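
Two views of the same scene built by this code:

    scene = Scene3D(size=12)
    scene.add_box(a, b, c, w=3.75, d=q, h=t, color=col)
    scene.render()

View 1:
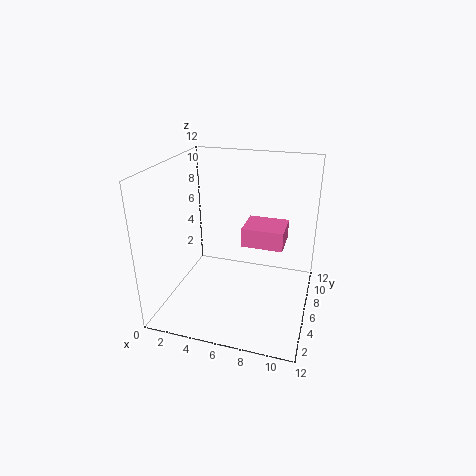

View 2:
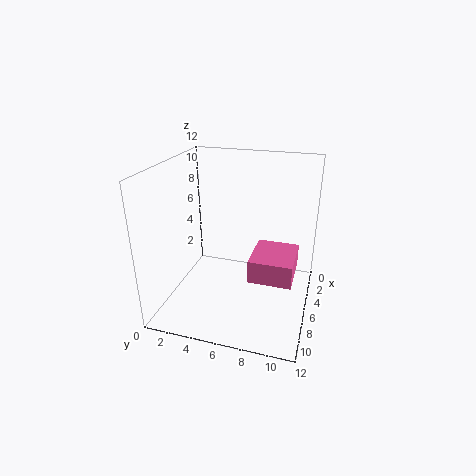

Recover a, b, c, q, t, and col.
a = 5.75; b = 7.75; c = 4.25; q = 3.25; t = 1.75; col = 'hotpink'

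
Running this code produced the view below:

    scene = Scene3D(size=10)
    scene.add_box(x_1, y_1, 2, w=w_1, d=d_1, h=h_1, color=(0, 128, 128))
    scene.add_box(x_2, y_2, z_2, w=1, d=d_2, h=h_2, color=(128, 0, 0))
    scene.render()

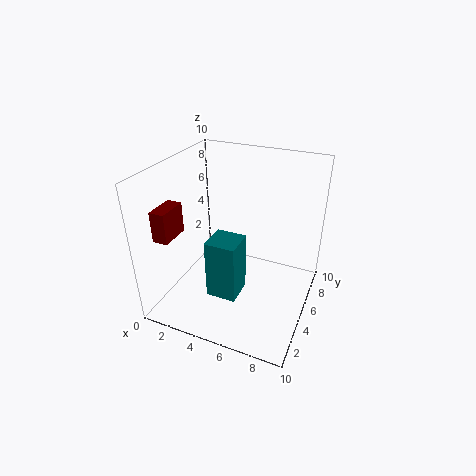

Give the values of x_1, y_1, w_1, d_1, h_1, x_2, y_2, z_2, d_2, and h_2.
x_1 = 4
y_1 = 2
w_1 = 2
d_1 = 2
h_1 = 4
x_2 = 1
y_2 = 1
z_2 = 6
d_2 = 2
h_2 = 2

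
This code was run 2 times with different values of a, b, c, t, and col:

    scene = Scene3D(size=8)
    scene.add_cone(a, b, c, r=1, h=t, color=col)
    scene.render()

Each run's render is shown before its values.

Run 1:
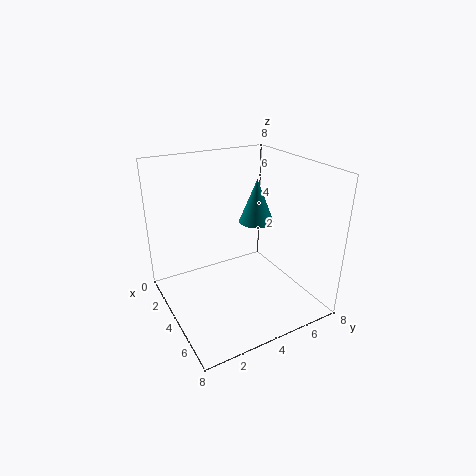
a = 3.5, b = 5.5, c = 4.5, t = 2.5, col = 'teal'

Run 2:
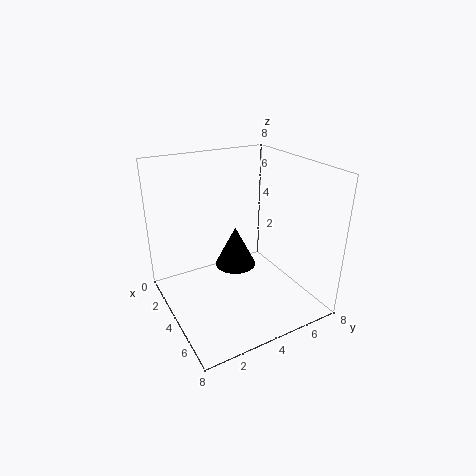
a = 5.5, b = 3, c = 3.5, t = 2, col = 'black'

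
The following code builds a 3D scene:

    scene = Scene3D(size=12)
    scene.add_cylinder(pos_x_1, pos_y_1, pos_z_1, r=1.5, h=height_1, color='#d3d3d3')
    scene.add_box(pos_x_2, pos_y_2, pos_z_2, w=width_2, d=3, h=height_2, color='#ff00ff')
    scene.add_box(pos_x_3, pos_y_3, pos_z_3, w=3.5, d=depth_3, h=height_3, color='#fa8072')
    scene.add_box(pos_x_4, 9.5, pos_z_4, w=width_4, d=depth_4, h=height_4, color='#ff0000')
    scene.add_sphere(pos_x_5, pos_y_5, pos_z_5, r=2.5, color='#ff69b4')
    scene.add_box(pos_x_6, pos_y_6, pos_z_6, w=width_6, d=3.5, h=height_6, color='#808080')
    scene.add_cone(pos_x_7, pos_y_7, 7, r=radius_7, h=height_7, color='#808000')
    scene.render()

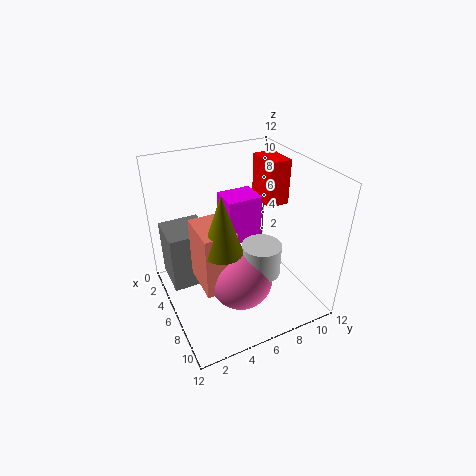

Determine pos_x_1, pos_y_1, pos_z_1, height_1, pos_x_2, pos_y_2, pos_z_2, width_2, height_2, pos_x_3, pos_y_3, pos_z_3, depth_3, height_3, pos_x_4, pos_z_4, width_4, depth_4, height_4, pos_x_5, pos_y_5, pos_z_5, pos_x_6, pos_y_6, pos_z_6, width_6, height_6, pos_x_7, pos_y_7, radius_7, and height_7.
pos_x_1 = 9
pos_y_1 = 6.5
pos_z_1 = 4.5
height_1 = 2.5
pos_x_2 = 3
pos_y_2 = 5.5
pos_z_2 = 5
width_2 = 2.5
height_2 = 4
pos_x_3 = 5.5
pos_y_3 = 2
pos_z_3 = 3.5
depth_3 = 2.5
height_3 = 5
pos_x_4 = 2
pos_z_4 = 7.5
width_4 = 3
depth_4 = 2
height_4 = 4
pos_x_5 = 8.5
pos_y_5 = 5
pos_z_5 = 4
pos_x_6 = 1.5
pos_y_6 = 0.5
pos_z_6 = 1.5
width_6 = 3.5
height_6 = 5
pos_x_7 = 8.5
pos_y_7 = 3.5
radius_7 = 1.5
height_7 = 4.5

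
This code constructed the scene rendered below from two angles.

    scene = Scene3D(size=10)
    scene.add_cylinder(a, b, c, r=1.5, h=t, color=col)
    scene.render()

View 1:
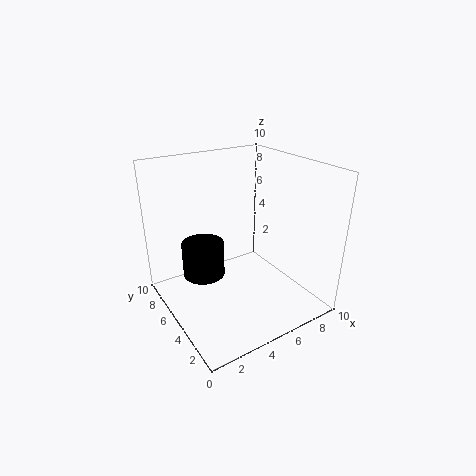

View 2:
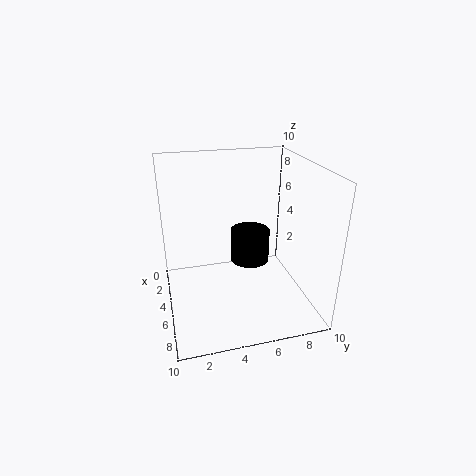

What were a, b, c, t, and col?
a = 3, b = 6.5, c = 2, t = 2.5, col = 'black'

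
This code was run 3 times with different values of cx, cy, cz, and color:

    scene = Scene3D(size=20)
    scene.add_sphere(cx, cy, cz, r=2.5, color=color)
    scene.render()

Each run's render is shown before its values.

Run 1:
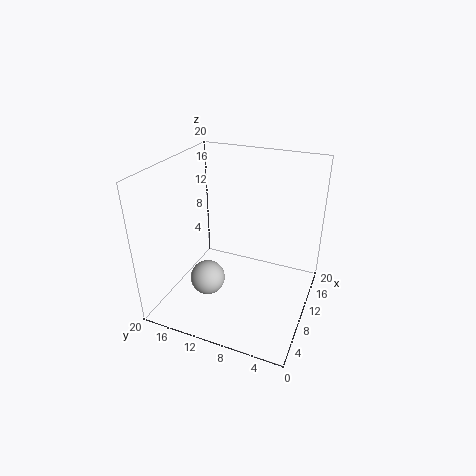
cx = 8, cy = 14, cz = 3.5, color = 'lightgray'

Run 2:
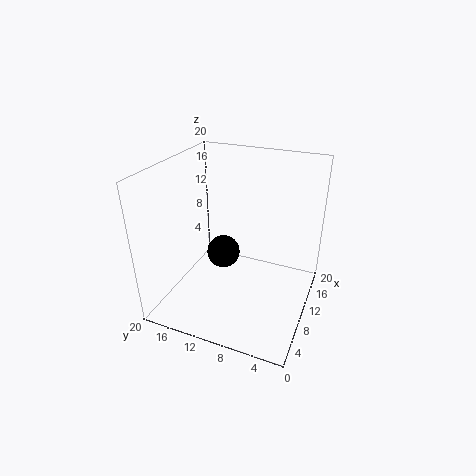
cx = 12.5, cy = 13.5, cz = 5.5, color = 'black'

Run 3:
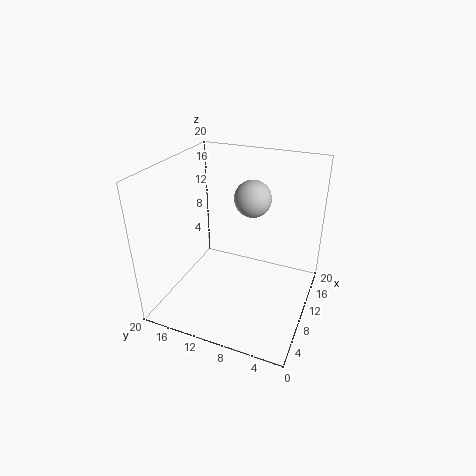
cx = 11.5, cy = 8.5, cz = 15.5, color = 'lightgray'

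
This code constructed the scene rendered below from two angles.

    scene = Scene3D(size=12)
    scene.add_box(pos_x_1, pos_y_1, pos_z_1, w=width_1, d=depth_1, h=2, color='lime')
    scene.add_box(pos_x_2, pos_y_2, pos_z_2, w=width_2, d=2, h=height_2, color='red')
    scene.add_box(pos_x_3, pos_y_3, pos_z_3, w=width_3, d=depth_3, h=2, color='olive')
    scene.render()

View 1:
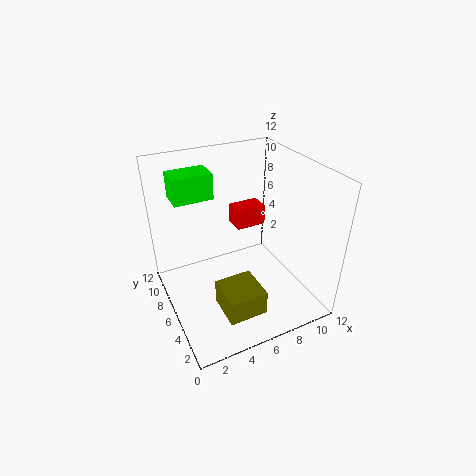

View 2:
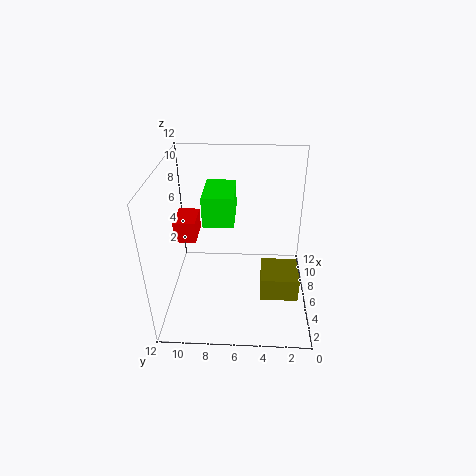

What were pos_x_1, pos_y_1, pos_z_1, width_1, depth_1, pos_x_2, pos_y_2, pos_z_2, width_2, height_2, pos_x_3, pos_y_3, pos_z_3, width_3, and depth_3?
pos_x_1 = 1
pos_y_1 = 6
pos_z_1 = 10
width_1 = 3
depth_1 = 2
pos_x_2 = 8
pos_y_2 = 10
pos_z_2 = 4
width_2 = 3
height_2 = 2
pos_x_3 = 3
pos_y_3 = 1
pos_z_3 = 2
width_3 = 3
depth_3 = 3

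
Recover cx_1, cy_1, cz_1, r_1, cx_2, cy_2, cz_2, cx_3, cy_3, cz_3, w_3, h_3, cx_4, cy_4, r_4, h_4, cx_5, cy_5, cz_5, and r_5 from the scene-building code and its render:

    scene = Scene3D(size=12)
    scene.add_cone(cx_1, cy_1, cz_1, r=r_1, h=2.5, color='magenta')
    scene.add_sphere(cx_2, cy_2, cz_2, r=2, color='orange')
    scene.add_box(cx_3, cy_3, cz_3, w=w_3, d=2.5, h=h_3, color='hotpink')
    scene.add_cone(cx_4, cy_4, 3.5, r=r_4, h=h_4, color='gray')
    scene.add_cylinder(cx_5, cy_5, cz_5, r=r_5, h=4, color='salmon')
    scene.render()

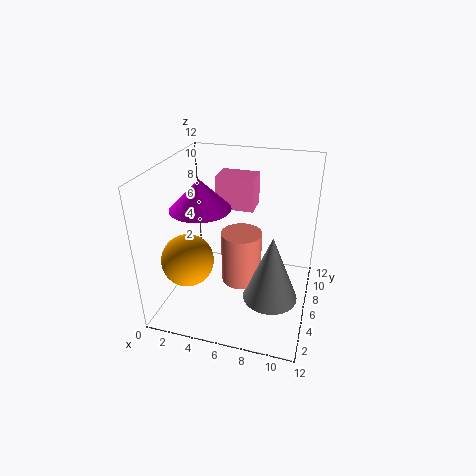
cx_1 = 3
cy_1 = 5.5
cz_1 = 8.5
r_1 = 2.5
cx_2 = 3
cy_2 = 2.5
cz_2 = 5.5
cx_3 = 3
cy_3 = 9
cz_3 = 7
w_3 = 3.5
h_3 = 3
cx_4 = 9.5
cy_4 = 2.5
r_4 = 2
h_4 = 5
cx_5 = 7
cy_5 = 3.5
cz_5 = 4
r_5 = 1.5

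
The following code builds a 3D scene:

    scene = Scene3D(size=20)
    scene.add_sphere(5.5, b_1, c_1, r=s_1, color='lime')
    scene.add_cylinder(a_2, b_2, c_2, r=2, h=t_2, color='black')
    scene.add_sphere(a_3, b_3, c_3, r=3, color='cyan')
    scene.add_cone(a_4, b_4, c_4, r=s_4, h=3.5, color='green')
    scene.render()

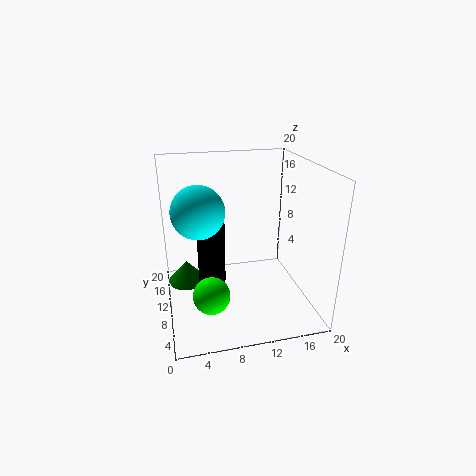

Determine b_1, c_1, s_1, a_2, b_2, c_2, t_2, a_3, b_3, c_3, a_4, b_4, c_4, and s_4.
b_1 = 6.5; c_1 = 3.5; s_1 = 2.5; a_2 = 6.5; b_2 = 12; c_2 = 2.5; t_2 = 9; a_3 = 4; b_3 = 4; c_3 = 16.5; a_4 = 3; b_4 = 16; c_4 = 0.5; s_4 = 3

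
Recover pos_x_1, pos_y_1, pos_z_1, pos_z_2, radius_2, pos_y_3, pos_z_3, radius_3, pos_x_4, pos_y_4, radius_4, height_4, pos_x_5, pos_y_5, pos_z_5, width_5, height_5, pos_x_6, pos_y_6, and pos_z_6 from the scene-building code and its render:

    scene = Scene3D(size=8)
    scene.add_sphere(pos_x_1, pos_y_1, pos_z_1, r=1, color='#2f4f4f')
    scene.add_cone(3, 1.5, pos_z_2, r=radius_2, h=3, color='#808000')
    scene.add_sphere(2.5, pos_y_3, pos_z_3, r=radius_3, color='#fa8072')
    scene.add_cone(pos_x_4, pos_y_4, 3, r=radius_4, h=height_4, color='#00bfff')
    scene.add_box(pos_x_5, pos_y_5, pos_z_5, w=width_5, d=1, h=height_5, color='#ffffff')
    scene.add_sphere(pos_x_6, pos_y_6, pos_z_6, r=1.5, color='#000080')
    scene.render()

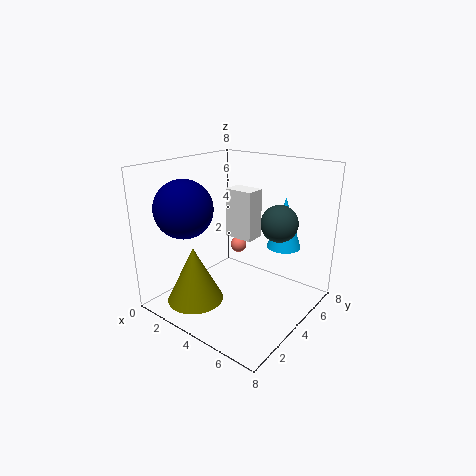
pos_x_1 = 6, pos_y_1 = 5, pos_z_1 = 5, pos_z_2 = 1, radius_2 = 1.5, pos_y_3 = 6, pos_z_3 = 2.5, radius_3 = 0.5, pos_x_4 = 5.5, pos_y_4 = 6.5, radius_4 = 1, height_4 = 3, pos_x_5 = 4, pos_y_5 = 3, pos_z_5 = 4.5, width_5 = 1.5, height_5 = 2.5, pos_x_6 = 2.5, pos_y_6 = 1.5, pos_z_6 = 6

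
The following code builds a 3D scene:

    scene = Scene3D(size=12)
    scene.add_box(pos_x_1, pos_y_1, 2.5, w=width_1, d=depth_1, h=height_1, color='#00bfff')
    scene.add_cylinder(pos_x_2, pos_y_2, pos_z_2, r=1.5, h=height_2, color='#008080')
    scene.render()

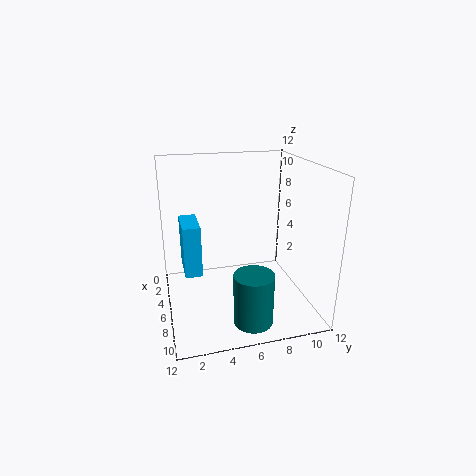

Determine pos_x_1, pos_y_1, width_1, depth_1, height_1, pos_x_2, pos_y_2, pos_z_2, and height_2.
pos_x_1 = 2; pos_y_1 = 1.5; width_1 = 3.5; depth_1 = 1.5; height_1 = 4.5; pos_x_2 = 10.5; pos_y_2 = 6; pos_z_2 = 1; height_2 = 4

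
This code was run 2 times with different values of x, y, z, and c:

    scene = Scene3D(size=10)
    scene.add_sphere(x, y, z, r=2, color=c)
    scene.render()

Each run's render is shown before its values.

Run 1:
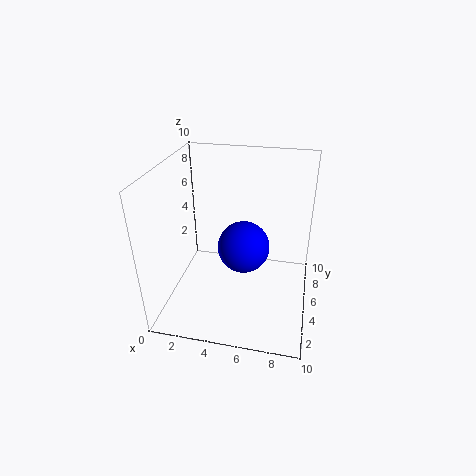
x = 5; y = 7; z = 3; c = 'blue'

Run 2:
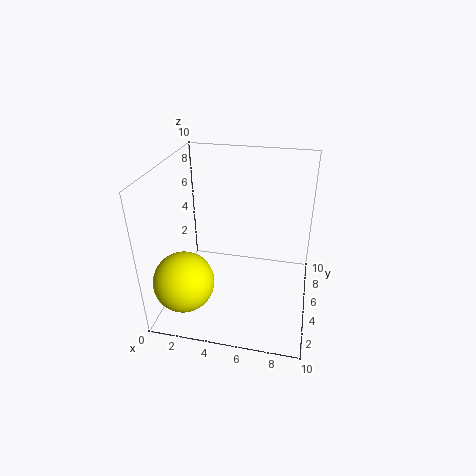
x = 2; y = 2; z = 3; c = 'yellow'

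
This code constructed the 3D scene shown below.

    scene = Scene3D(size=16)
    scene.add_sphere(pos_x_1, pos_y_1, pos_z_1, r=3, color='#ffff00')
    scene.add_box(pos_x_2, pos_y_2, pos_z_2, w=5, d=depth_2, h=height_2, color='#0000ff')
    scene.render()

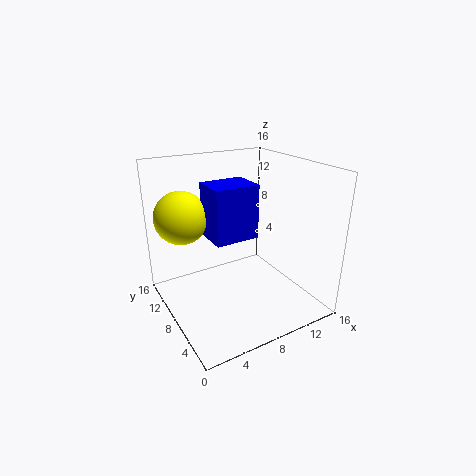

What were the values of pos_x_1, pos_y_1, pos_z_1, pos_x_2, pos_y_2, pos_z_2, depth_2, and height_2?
pos_x_1 = 3; pos_y_1 = 12; pos_z_1 = 10; pos_x_2 = 5; pos_y_2 = 7; pos_z_2 = 8; depth_2 = 4; height_2 = 6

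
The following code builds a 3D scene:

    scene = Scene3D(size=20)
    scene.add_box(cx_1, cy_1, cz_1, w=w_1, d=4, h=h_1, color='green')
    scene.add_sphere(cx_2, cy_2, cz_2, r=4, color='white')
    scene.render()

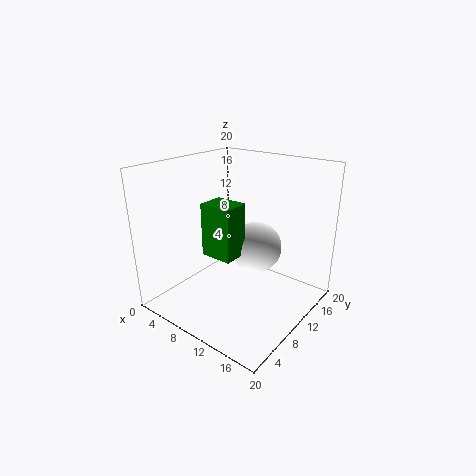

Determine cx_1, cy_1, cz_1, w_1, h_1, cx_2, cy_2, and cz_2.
cx_1 = 4
cy_1 = 9
cz_1 = 6
w_1 = 5
h_1 = 8
cx_2 = 9
cy_2 = 16
cz_2 = 6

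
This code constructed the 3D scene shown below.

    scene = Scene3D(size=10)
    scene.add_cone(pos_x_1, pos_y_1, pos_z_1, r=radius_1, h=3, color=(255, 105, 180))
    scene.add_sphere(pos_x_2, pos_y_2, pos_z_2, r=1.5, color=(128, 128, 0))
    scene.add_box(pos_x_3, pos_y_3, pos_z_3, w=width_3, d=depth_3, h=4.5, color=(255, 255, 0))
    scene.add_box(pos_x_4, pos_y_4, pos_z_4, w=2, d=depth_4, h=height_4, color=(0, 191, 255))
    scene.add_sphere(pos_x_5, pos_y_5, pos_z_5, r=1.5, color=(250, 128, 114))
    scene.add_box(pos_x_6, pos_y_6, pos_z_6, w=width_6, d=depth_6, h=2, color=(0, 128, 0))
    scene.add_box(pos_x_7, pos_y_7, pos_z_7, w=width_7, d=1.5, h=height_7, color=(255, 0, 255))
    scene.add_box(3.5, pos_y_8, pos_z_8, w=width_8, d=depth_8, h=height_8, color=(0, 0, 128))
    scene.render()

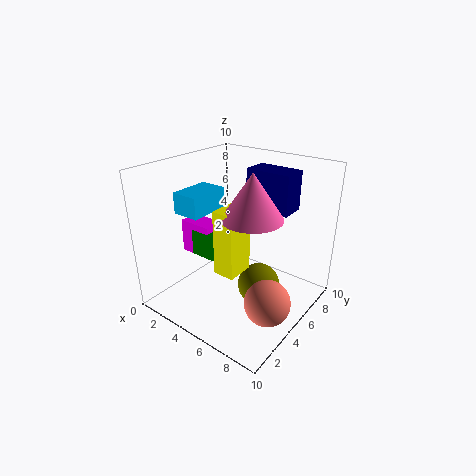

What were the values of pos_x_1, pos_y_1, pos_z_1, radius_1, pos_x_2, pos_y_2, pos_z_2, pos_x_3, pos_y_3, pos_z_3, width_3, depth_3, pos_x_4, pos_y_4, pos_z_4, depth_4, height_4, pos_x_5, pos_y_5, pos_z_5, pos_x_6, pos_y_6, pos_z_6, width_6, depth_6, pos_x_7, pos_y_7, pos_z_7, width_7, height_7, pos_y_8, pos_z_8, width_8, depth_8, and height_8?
pos_x_1 = 6.5, pos_y_1 = 4.5, pos_z_1 = 7, radius_1 = 2, pos_x_2 = 6.5, pos_y_2 = 5.5, pos_z_2 = 1.5, pos_x_3 = 4.5, pos_y_3 = 3, pos_z_3 = 3, width_3 = 1.5, depth_3 = 2, pos_x_4 = 1, pos_y_4 = 3, pos_z_4 = 6.5, depth_4 = 3, height_4 = 1.5, pos_x_5 = 8.5, pos_y_5 = 3.5, pos_z_5 = 2, pos_x_6 = 1.5, pos_y_6 = 4, pos_z_6 = 3, width_6 = 2, depth_6 = 1.5, pos_x_7 = 0.5, pos_y_7 = 4, pos_z_7 = 3, width_7 = 2.5, height_7 = 2.5, pos_y_8 = 8, pos_z_8 = 6, width_8 = 3.5, depth_8 = 2, height_8 = 3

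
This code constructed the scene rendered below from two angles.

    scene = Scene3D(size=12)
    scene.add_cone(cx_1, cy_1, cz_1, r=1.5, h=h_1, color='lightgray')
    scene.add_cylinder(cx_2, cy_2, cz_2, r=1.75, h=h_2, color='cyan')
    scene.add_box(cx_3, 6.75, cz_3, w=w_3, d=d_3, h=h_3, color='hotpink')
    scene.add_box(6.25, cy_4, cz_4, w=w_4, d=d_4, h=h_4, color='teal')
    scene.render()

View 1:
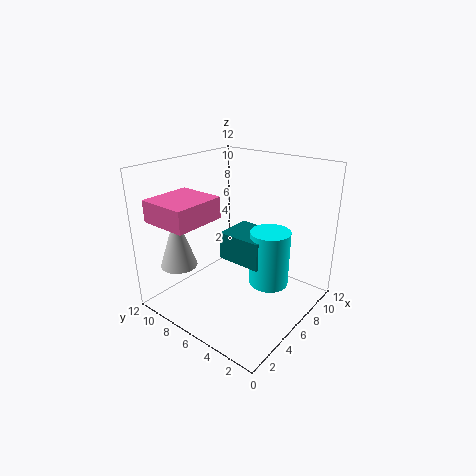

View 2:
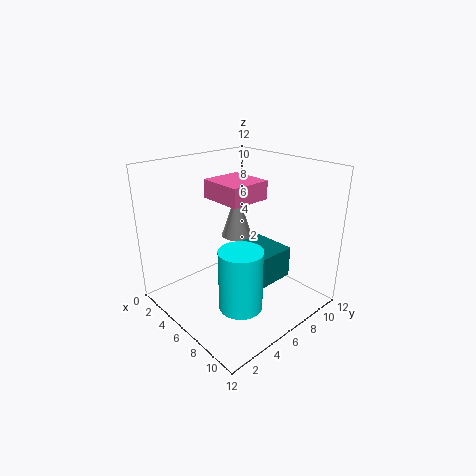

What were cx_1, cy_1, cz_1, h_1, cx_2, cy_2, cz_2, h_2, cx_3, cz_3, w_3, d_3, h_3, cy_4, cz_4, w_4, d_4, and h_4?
cx_1 = 2.25, cy_1 = 9.25, cz_1 = 4, h_1 = 4.5, cx_2 = 8.25, cy_2 = 4.25, cz_2 = 1.25, h_2 = 5, cx_3 = 0.5, cz_3 = 8, w_3 = 4.25, d_3 = 4, h_3 = 1.75, cy_4 = 4.25, cz_4 = 3.25, w_4 = 3.5, d_4 = 4, h_4 = 2.5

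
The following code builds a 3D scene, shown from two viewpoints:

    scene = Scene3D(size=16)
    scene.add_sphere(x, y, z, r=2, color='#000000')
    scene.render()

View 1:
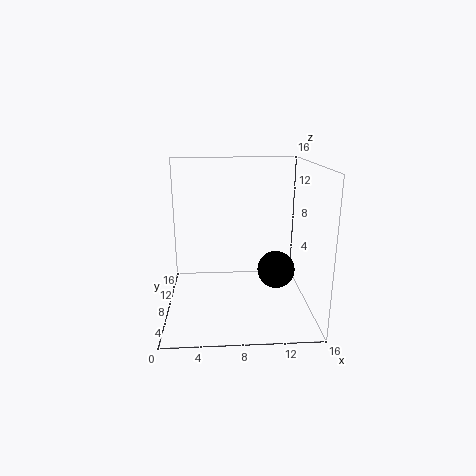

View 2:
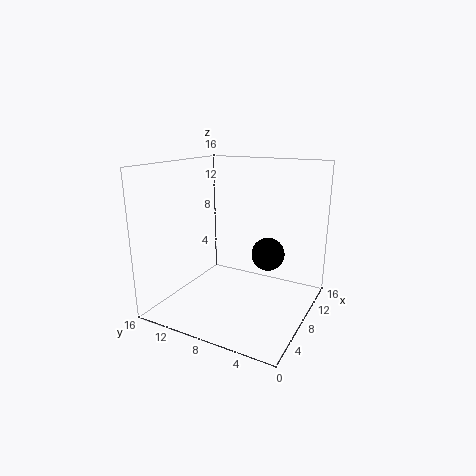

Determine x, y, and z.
x = 12, y = 6, z = 5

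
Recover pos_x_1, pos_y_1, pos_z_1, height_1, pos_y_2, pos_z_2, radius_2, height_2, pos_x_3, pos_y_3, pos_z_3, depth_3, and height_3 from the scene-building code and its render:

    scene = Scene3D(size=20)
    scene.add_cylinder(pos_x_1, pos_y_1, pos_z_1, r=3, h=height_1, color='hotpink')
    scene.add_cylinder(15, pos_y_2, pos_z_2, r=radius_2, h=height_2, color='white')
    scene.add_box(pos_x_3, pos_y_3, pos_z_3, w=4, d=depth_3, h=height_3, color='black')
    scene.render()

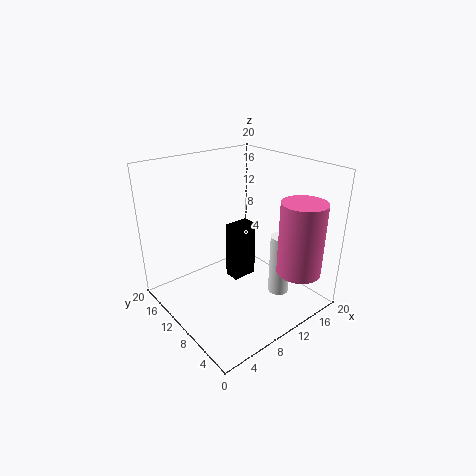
pos_x_1 = 15, pos_y_1 = 3, pos_z_1 = 6, height_1 = 10, pos_y_2 = 6.5, pos_z_2 = 1, radius_2 = 1.5, height_2 = 9, pos_x_3 = 12, pos_y_3 = 13, pos_z_3 = 0.5, depth_3 = 2.5, height_3 = 9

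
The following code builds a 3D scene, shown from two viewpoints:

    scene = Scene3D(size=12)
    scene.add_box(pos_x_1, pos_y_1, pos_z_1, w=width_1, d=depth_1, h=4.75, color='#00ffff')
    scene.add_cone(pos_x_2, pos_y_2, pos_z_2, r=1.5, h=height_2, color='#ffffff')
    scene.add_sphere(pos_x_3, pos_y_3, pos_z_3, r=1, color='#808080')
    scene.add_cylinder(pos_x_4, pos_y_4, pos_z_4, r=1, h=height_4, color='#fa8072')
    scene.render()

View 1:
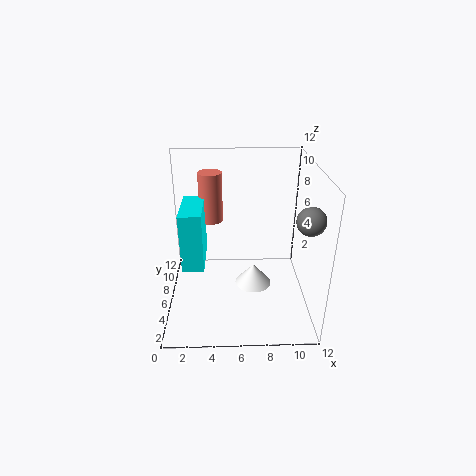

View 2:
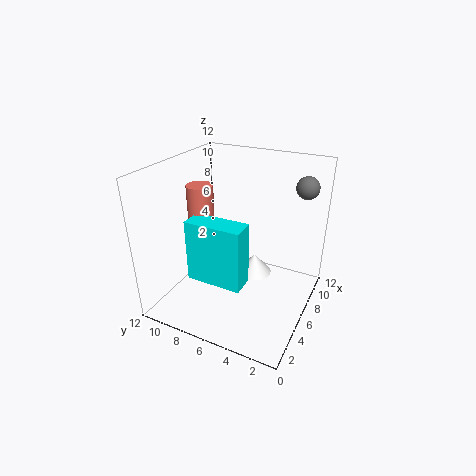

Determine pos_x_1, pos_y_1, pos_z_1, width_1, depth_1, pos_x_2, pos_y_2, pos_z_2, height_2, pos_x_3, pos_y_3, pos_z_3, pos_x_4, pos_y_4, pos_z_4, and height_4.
pos_x_1 = 1.5; pos_y_1 = 3.75; pos_z_1 = 4.25; width_1 = 1.75; depth_1 = 4.25; pos_x_2 = 7.25; pos_y_2 = 5; pos_z_2 = 2.25; height_2 = 1.75; pos_x_3 = 10.75; pos_y_3 = 1.75; pos_z_3 = 9.5; pos_x_4 = 3.75; pos_y_4 = 8; pos_z_4 = 6.75; height_4 = 4.25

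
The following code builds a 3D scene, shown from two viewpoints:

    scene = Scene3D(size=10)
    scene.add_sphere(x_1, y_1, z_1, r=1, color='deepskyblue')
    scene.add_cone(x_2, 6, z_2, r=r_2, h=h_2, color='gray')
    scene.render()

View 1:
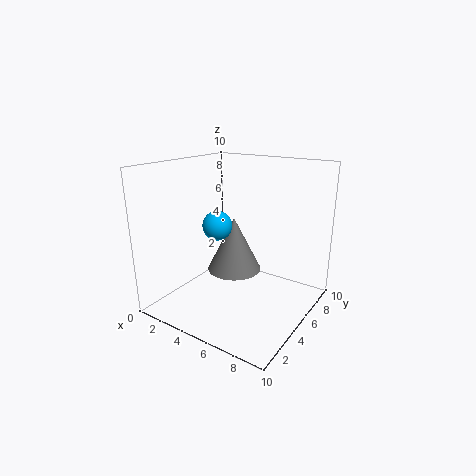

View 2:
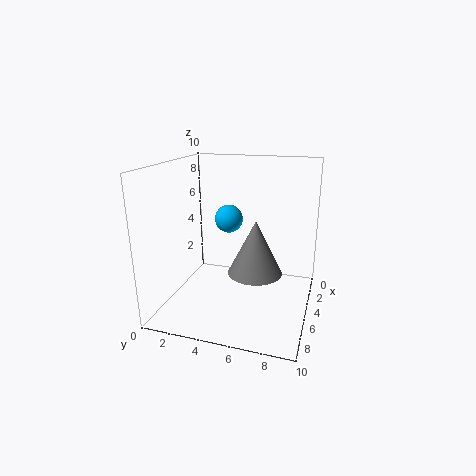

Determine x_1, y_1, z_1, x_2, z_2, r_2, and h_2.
x_1 = 4; y_1 = 4; z_1 = 6; x_2 = 4; z_2 = 2; r_2 = 2; h_2 = 4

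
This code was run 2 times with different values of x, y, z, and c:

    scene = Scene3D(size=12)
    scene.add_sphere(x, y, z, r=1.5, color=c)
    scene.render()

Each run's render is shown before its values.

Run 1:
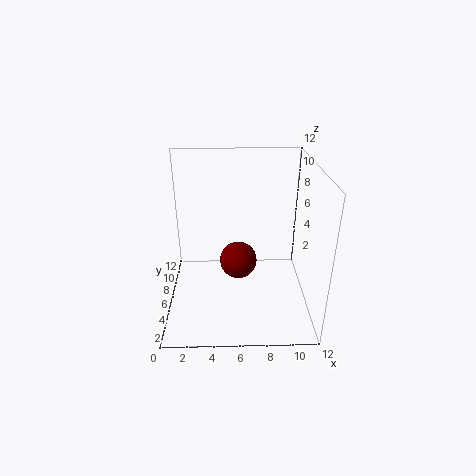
x = 6
y = 5
z = 4.5
c = 'maroon'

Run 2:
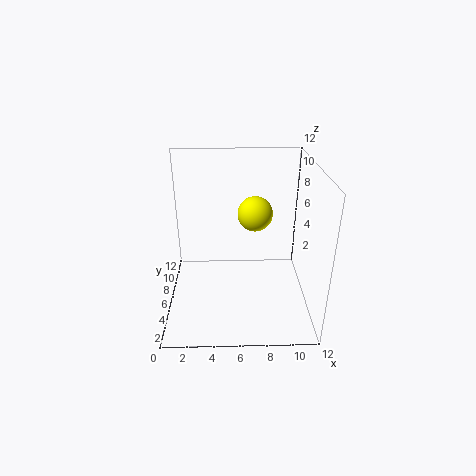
x = 7.5
y = 7.5
z = 7.5
c = 'yellow'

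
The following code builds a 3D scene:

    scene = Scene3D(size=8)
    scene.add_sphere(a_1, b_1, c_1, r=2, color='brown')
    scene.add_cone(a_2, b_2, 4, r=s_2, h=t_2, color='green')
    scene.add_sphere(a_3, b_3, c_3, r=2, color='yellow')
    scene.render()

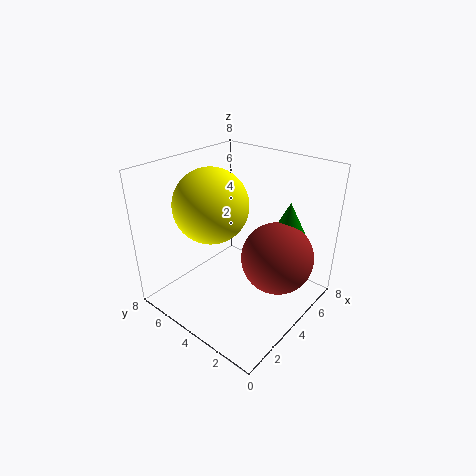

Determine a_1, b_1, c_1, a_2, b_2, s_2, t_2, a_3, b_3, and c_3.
a_1 = 5, b_1 = 2, c_1 = 3, a_2 = 6, b_2 = 2, s_2 = 1, t_2 = 2, a_3 = 3, b_3 = 5, c_3 = 6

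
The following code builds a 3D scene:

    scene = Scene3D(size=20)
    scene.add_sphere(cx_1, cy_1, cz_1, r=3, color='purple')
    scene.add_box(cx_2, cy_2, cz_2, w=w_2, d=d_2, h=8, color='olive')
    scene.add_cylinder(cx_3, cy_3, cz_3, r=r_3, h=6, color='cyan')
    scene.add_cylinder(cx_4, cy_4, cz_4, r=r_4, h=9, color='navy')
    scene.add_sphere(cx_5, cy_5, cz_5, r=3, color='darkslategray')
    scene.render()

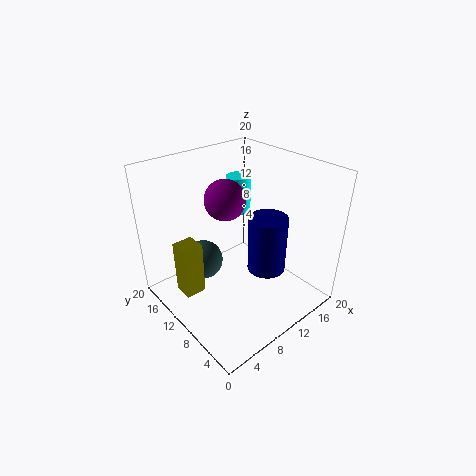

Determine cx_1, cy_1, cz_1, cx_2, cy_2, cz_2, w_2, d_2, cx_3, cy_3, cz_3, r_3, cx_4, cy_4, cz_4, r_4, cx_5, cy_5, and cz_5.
cx_1 = 11; cy_1 = 14; cz_1 = 14; cx_2 = 3; cy_2 = 13; cz_2 = 1; w_2 = 3; d_2 = 3; cx_3 = 17; cy_3 = 18; cz_3 = 9; r_3 = 2; cx_4 = 16; cy_4 = 10; cz_4 = 2; r_4 = 3; cx_5 = 8; cy_5 = 16; cz_5 = 4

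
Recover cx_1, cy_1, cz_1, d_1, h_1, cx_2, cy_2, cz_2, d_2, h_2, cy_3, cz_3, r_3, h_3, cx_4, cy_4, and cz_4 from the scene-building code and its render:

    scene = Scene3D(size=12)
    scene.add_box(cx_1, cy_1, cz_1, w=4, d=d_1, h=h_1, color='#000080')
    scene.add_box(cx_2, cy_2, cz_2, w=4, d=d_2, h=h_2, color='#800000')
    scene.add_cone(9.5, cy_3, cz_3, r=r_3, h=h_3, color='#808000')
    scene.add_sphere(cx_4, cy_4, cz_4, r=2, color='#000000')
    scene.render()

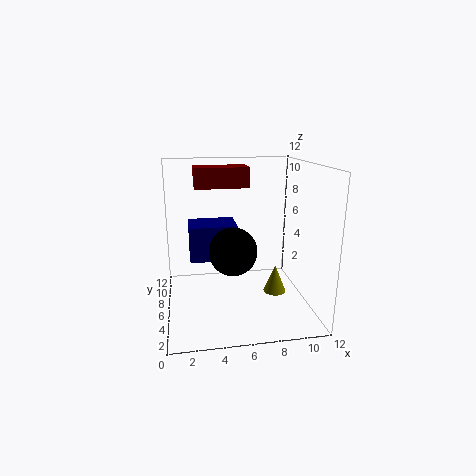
cx_1 = 2
cy_1 = 6
cz_1 = 4
d_1 = 3
h_1 = 3
cx_2 = 2.5
cy_2 = 4
cz_2 = 10.5
d_2 = 2
h_2 = 1.5
cy_3 = 6.5
cz_3 = 0.5
r_3 = 1
h_3 = 2.5
cx_4 = 5.5
cy_4 = 5.5
cz_4 = 5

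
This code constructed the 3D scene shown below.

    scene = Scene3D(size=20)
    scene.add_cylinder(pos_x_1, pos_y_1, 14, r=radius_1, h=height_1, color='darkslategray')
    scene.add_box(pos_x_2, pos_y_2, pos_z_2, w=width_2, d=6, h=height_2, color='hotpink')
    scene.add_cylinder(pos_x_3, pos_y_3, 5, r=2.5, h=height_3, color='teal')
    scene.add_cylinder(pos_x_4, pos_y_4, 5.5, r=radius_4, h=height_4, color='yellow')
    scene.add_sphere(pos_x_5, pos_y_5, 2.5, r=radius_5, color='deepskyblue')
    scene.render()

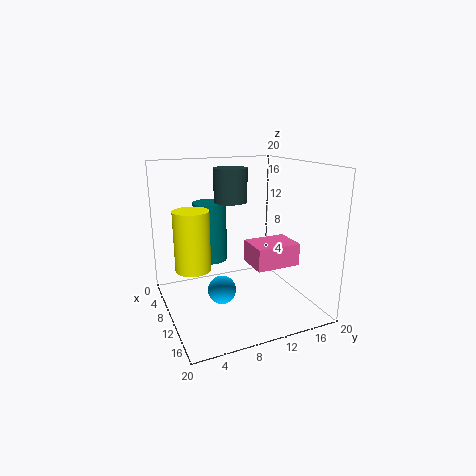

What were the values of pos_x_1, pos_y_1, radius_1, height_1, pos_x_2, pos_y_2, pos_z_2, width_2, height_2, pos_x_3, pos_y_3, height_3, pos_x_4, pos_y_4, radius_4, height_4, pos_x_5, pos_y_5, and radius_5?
pos_x_1 = 5; pos_y_1 = 11; radius_1 = 2.5; height_1 = 5; pos_x_2 = 11; pos_y_2 = 10.5; pos_z_2 = 7; width_2 = 4.5; height_2 = 3; pos_x_3 = 4; pos_y_3 = 8; height_3 = 9; pos_x_4 = 8; pos_y_4 = 4; radius_4 = 2.5; height_4 = 8.5; pos_x_5 = 10; pos_y_5 = 7.5; radius_5 = 2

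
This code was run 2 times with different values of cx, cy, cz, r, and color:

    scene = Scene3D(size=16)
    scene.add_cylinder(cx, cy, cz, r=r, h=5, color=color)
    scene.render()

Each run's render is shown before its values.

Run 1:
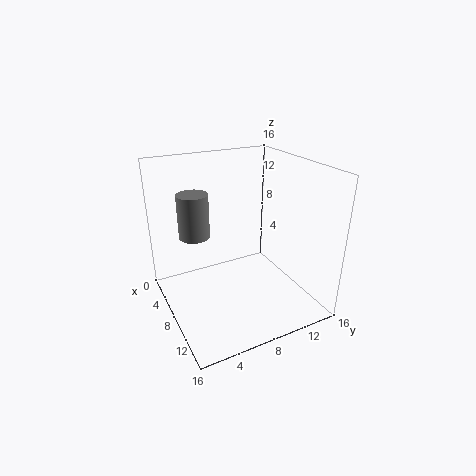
cx = 5; cy = 4; cz = 7.75; r = 1.75; color = 'gray'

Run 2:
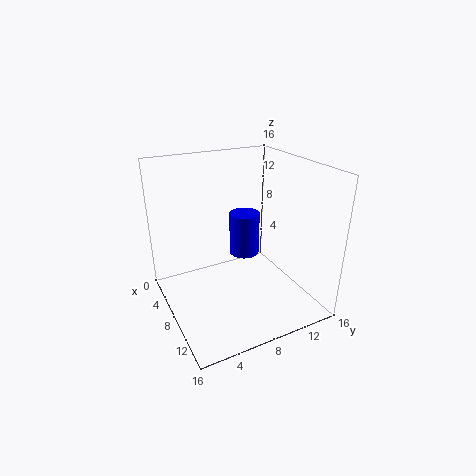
cx = 6.25; cy = 9.75; cz = 5; r = 1.75; color = 'blue'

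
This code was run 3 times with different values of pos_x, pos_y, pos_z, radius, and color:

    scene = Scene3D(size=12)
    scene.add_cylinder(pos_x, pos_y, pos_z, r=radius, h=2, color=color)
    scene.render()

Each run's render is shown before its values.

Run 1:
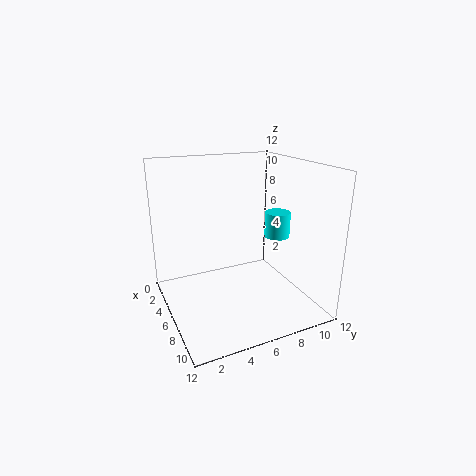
pos_x = 8
pos_y = 8.5
pos_z = 6.5
radius = 1
color = 'cyan'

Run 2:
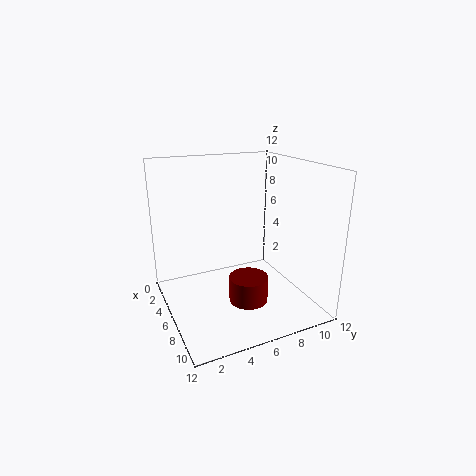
pos_x = 9
pos_y = 5.5
pos_z = 2
radius = 1.5
color = 'maroon'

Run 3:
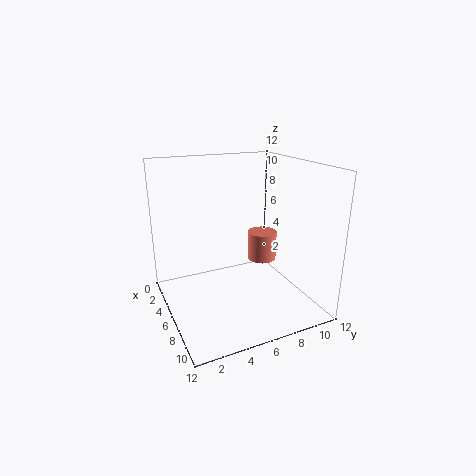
pos_x = 10
pos_y = 6
pos_z = 6
radius = 1
color = 'salmon'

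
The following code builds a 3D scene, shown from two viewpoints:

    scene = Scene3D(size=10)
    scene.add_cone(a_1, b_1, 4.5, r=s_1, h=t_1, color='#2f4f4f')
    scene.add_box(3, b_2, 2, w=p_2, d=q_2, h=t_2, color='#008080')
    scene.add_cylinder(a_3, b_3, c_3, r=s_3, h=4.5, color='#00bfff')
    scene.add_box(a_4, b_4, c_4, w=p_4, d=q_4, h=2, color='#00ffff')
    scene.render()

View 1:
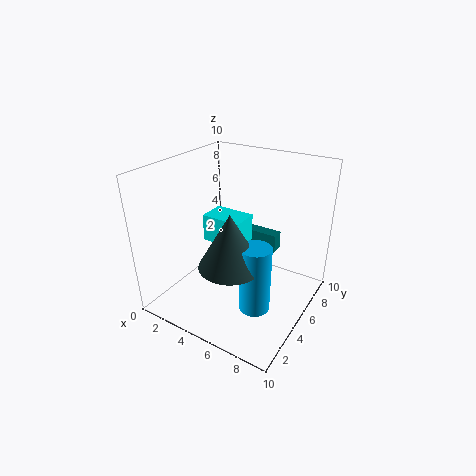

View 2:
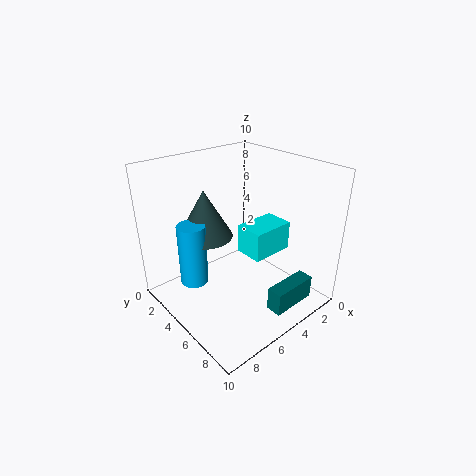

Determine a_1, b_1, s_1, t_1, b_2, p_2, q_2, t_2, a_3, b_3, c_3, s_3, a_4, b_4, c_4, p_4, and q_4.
a_1 = 6; b_1 = 2.5; s_1 = 2; t_1 = 3.5; b_2 = 9; p_2 = 3; q_2 = 1; t_2 = 1.5; a_3 = 7.5; b_3 = 3; c_3 = 1.5; s_3 = 1; a_4 = 2; b_4 = 5; c_4 = 4; p_4 = 3; q_4 = 2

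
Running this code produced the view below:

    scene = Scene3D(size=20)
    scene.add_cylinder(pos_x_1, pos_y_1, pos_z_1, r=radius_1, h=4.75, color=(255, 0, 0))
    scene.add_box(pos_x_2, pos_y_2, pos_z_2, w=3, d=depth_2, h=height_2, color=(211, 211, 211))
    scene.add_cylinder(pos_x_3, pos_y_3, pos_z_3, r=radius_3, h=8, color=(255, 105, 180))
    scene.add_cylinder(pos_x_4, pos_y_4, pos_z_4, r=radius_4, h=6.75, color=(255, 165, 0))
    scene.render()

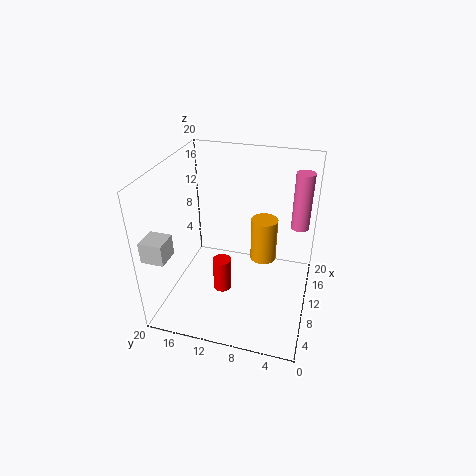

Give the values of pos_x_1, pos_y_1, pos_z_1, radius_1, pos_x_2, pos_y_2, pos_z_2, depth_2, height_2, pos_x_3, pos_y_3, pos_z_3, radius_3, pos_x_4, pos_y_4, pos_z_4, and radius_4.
pos_x_1 = 7.25, pos_y_1 = 11.5, pos_z_1 = 3.25, radius_1 = 1.25, pos_x_2 = 1, pos_y_2 = 16.75, pos_z_2 = 10.25, depth_2 = 3, height_2 = 2.75, pos_x_3 = 13.5, pos_y_3 = 2, pos_z_3 = 11, radius_3 = 1.25, pos_x_4 = 14.75, pos_y_4 = 7.25, pos_z_4 = 4, radius_4 = 2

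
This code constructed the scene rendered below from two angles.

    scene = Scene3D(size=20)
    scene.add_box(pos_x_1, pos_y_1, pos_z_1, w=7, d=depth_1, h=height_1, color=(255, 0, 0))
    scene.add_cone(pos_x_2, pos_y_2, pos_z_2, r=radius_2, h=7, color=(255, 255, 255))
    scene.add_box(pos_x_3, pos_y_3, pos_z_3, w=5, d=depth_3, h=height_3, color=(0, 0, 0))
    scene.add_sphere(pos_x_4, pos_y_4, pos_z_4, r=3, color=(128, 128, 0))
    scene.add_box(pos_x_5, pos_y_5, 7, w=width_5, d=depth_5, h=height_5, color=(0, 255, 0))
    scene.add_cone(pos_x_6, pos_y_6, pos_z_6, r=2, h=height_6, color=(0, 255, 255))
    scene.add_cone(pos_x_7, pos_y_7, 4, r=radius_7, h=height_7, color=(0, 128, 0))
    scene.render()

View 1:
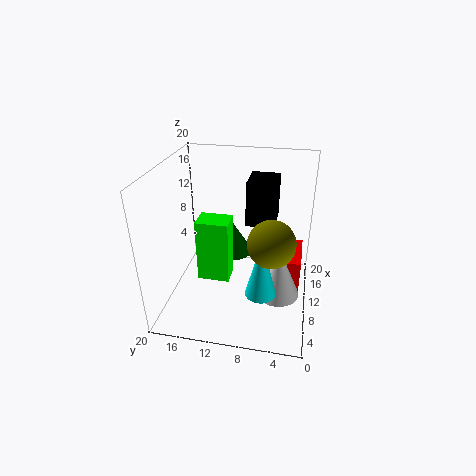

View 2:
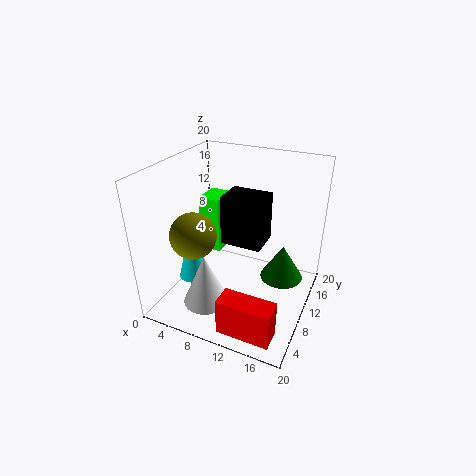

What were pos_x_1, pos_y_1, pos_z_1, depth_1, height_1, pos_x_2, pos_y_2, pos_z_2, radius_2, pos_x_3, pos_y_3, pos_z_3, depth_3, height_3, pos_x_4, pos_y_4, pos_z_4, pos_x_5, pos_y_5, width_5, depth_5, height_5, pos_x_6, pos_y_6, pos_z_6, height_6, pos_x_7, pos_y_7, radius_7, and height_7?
pos_x_1 = 11, pos_y_1 = 1, pos_z_1 = 1, depth_1 = 3, height_1 = 5, pos_x_2 = 8, pos_y_2 = 4, pos_z_2 = 3, radius_2 = 3, pos_x_3 = 10, pos_y_3 = 5, pos_z_3 = 12, depth_3 = 4, height_3 = 6, pos_x_4 = 6, pos_y_4 = 5, pos_z_4 = 12, pos_x_5 = 4, pos_y_5 = 10, width_5 = 3, depth_5 = 4, height_5 = 8, pos_x_6 = 5, pos_y_6 = 6, pos_z_6 = 5, height_6 = 8, pos_x_7 = 16, pos_y_7 = 12, radius_7 = 3, height_7 = 5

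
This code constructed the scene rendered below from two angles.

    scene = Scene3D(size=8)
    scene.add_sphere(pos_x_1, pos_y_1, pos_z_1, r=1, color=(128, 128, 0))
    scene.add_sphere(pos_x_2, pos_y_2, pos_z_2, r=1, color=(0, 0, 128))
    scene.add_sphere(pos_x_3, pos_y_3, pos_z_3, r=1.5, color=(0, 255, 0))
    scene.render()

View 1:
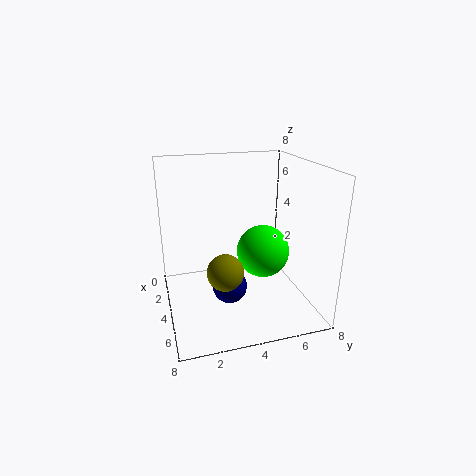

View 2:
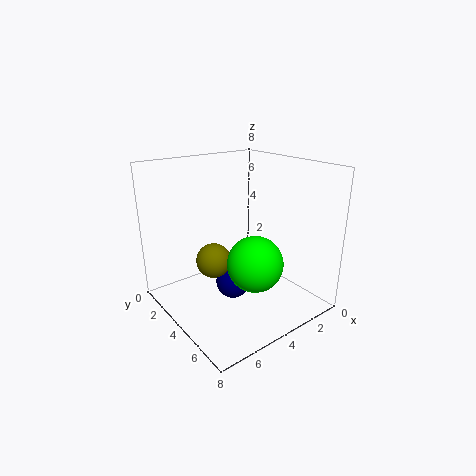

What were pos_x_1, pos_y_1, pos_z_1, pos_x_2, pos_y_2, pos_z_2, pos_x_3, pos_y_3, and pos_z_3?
pos_x_1 = 5, pos_y_1 = 3, pos_z_1 = 2.5, pos_x_2 = 4, pos_y_2 = 3.5, pos_z_2 = 1, pos_x_3 = 4, pos_y_3 = 5.5, pos_z_3 = 3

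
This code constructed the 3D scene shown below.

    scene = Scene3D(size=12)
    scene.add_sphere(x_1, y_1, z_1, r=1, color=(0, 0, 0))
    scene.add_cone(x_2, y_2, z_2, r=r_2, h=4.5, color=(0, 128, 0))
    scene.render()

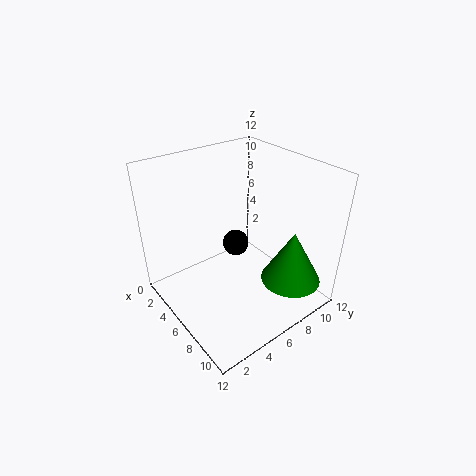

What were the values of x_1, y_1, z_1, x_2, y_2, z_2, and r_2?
x_1 = 7
y_1 = 5
z_1 = 6.5
x_2 = 9.5
y_2 = 9
z_2 = 2.5
r_2 = 2.5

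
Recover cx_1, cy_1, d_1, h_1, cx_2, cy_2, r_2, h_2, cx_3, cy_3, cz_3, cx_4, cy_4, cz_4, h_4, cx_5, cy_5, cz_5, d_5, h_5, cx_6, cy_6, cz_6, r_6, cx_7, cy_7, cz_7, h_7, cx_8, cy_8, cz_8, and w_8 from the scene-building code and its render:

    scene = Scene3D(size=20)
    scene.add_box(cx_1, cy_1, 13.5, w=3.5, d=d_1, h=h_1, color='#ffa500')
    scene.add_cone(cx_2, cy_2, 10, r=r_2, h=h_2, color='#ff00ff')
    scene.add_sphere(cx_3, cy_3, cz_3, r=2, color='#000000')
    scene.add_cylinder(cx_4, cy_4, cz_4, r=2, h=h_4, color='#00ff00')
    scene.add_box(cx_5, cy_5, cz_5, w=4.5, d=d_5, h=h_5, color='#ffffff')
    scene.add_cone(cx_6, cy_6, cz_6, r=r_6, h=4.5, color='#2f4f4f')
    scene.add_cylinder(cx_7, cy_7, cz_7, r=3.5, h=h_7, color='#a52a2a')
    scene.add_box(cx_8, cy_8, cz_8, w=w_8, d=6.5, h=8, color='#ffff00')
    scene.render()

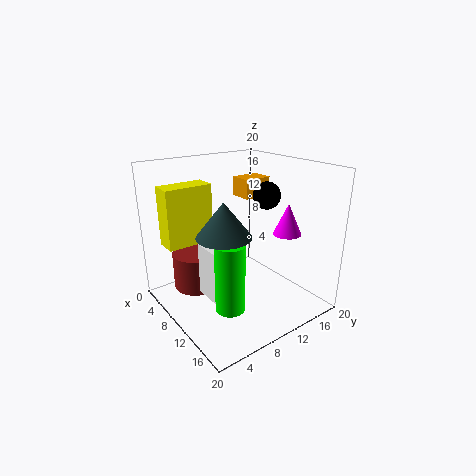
cx_1 = 2; cy_1 = 15; d_1 = 4.5; h_1 = 3; cx_2 = 13; cy_2 = 16.5; r_2 = 2; h_2 = 4.5; cx_3 = 9.5; cy_3 = 15.5; cz_3 = 15; cx_4 = 13; cy_4 = 6.5; cz_4 = 1.5; h_4 = 9.5; cx_5 = 7.5; cy_5 = 5; cz_5 = 2; d_5 = 3; h_5 = 7.5; cx_6 = 12.5; cy_6 = 6; cz_6 = 12; r_6 = 3.5; cx_7 = 4; cy_7 = 6.5; cz_7 = 1; h_7 = 5.5; cx_8 = 4.5; cy_8 = 1; cz_8 = 9.5; w_8 = 3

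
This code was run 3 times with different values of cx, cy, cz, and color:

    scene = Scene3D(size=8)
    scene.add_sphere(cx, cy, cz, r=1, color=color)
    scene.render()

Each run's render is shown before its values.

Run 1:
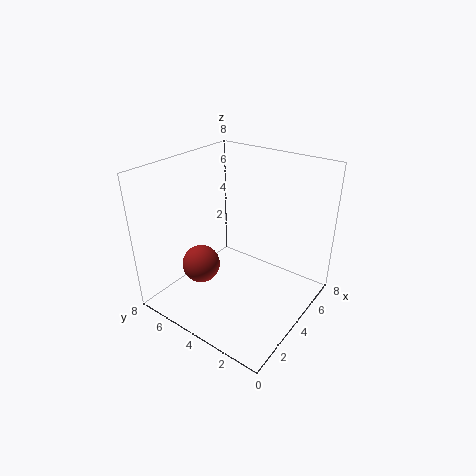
cx = 2; cy = 5; cz = 3; color = 'brown'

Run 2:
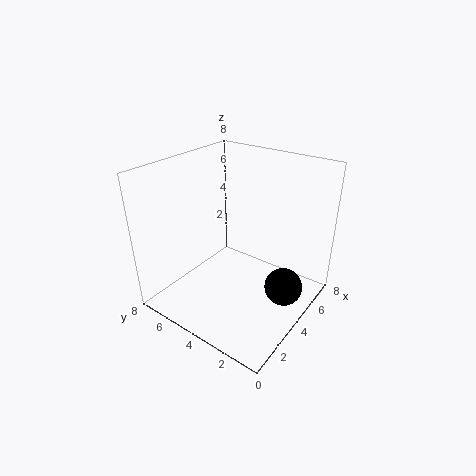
cx = 4; cy = 1; cz = 2; color = 'black'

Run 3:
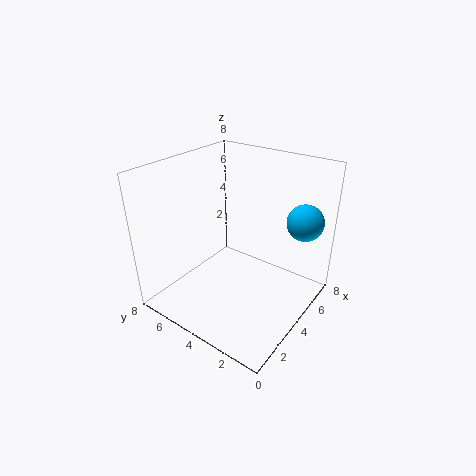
cx = 6; cy = 1; cz = 5; color = 'deepskyblue'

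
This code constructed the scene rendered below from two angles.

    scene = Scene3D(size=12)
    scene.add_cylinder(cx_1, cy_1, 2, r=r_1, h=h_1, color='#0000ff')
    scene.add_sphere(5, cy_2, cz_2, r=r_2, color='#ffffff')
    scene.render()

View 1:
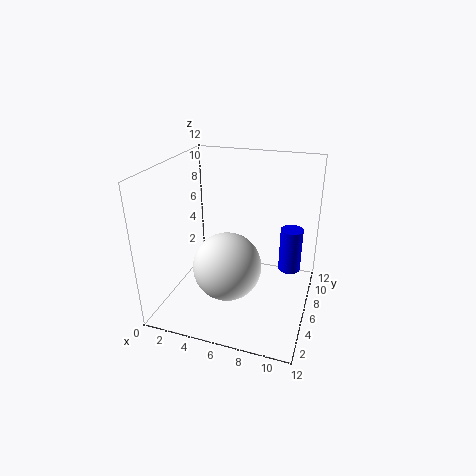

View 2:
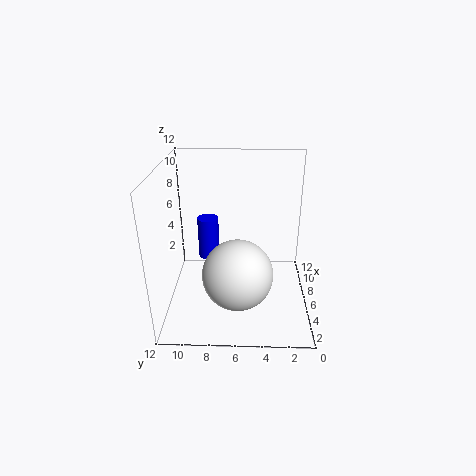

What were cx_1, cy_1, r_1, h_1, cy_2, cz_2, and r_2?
cx_1 = 10, cy_1 = 9, r_1 = 1, h_1 = 4, cy_2 = 6, cz_2 = 3, r_2 = 3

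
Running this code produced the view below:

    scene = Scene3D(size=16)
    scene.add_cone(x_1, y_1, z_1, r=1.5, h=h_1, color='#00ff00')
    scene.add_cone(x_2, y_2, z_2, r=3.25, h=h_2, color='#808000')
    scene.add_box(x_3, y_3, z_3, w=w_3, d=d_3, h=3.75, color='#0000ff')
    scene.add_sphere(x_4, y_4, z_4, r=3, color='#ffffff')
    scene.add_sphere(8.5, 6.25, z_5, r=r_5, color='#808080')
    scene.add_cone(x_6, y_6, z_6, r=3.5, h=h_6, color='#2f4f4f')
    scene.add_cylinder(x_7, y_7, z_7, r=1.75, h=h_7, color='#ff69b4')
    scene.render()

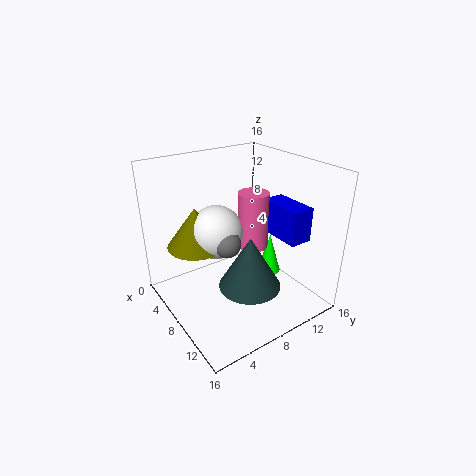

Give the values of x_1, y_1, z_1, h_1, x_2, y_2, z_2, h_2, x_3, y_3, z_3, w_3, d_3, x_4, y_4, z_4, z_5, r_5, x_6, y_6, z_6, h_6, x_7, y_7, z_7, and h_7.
x_1 = 6.25, y_1 = 14.25, z_1 = 0.5, h_1 = 5.25, x_2 = 5.25, y_2 = 4.25, z_2 = 7, h_2 = 4.5, x_3 = 8.25, y_3 = 11.25, z_3 = 8.25, w_3 = 5, d_3 = 2.5, x_4 = 6.25, y_4 = 6.25, z_4 = 8.5, z_5 = 8, r_5 = 1.5, x_6 = 10, y_6 = 8.25, z_6 = 2.75, h_6 = 6, x_7 = 7.75, y_7 = 10.25, z_7 = 6.25, h_7 = 6.5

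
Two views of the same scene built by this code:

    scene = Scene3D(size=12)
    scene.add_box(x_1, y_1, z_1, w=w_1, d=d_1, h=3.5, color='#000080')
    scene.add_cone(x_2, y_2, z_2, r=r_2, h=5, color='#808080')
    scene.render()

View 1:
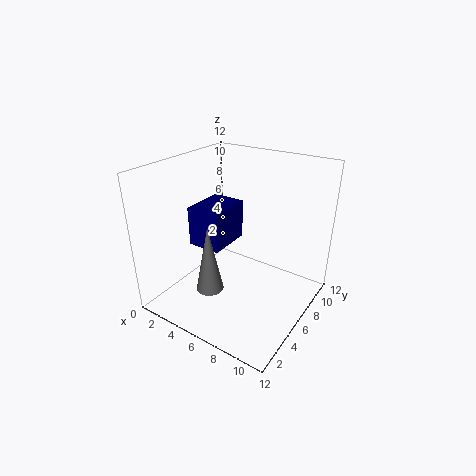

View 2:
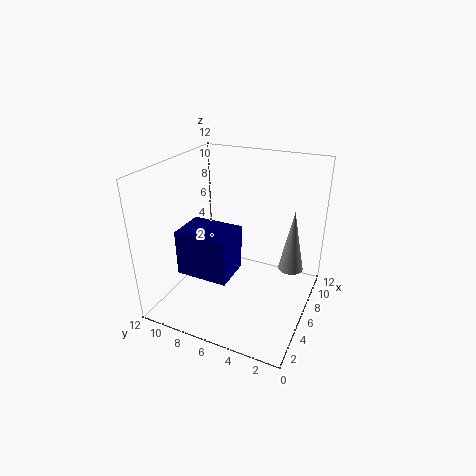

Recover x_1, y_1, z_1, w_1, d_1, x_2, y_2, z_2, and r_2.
x_1 = 1.5, y_1 = 5, z_1 = 4.5, w_1 = 3, d_1 = 4, x_2 = 6.5, y_2 = 1.5, z_2 = 4, r_2 = 1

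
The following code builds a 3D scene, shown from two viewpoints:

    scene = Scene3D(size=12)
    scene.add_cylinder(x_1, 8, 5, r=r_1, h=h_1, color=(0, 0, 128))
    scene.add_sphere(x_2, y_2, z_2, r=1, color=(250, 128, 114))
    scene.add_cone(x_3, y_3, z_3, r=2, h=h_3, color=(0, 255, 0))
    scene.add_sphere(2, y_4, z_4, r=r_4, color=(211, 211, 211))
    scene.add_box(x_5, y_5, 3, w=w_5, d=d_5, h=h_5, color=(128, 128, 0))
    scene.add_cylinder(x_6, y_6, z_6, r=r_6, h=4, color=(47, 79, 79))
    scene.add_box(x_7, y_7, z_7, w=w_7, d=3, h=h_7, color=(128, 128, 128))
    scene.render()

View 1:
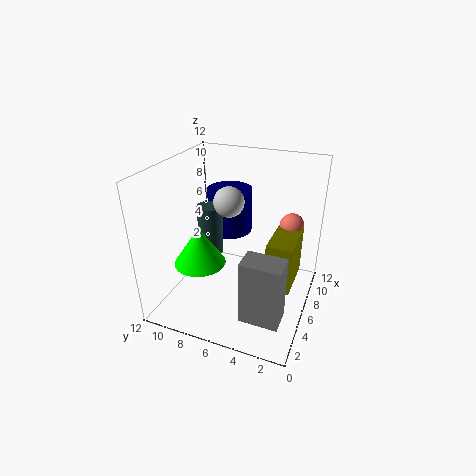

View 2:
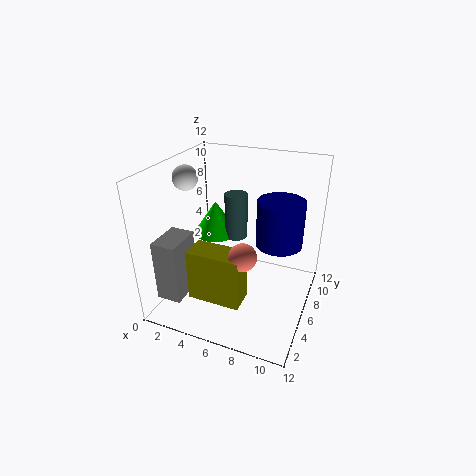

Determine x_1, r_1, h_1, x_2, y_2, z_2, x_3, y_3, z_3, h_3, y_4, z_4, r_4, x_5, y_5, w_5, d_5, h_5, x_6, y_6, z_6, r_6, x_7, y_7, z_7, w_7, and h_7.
x_1 = 9
r_1 = 2
h_1 = 4
x_2 = 8
y_2 = 2
z_2 = 7
x_3 = 3
y_3 = 8
z_3 = 5
h_3 = 3
y_4 = 5
z_4 = 11
r_4 = 1
x_5 = 4
y_5 = 1
w_5 = 4
d_5 = 2
h_5 = 4
x_6 = 5
y_6 = 8
z_6 = 5
r_6 = 1
x_7 = 1
y_7 = 1
z_7 = 2
w_7 = 2
h_7 = 5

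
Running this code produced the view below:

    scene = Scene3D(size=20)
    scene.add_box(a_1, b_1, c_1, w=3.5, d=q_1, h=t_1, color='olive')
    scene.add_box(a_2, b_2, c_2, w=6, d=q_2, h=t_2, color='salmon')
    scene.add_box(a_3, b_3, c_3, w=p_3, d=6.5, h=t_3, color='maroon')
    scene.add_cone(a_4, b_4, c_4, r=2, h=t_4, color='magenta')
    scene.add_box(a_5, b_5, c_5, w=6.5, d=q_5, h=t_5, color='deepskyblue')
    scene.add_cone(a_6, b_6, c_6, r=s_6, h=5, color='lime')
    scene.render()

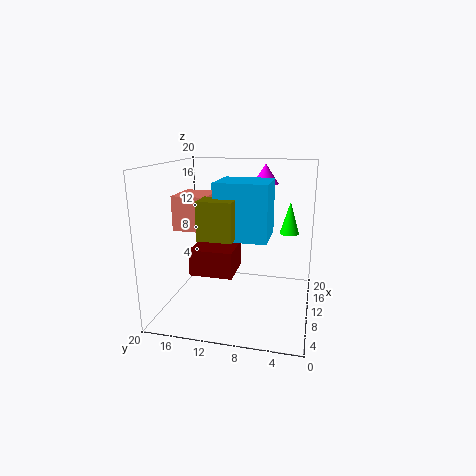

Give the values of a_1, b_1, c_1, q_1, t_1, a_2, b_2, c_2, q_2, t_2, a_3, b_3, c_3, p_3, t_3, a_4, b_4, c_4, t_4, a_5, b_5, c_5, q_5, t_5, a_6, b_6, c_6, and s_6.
a_1 = 4.5; b_1 = 9.5; c_1 = 11; q_1 = 4.5; t_1 = 5; a_2 = 9.5; b_2 = 14.5; c_2 = 10.5; q_2 = 5; t_2 = 5; a_3 = 10; b_3 = 11; c_3 = 3.5; p_3 = 6; t_3 = 4; a_4 = 17.5; b_4 = 7.5; c_4 = 16.5; t_4 = 3; a_5 = 6.5; b_5 = 5.5; c_5 = 10.5; q_5 = 7; t_5 = 7.5; a_6 = 17; b_6 = 3.5; c_6 = 9; s_6 = 1.5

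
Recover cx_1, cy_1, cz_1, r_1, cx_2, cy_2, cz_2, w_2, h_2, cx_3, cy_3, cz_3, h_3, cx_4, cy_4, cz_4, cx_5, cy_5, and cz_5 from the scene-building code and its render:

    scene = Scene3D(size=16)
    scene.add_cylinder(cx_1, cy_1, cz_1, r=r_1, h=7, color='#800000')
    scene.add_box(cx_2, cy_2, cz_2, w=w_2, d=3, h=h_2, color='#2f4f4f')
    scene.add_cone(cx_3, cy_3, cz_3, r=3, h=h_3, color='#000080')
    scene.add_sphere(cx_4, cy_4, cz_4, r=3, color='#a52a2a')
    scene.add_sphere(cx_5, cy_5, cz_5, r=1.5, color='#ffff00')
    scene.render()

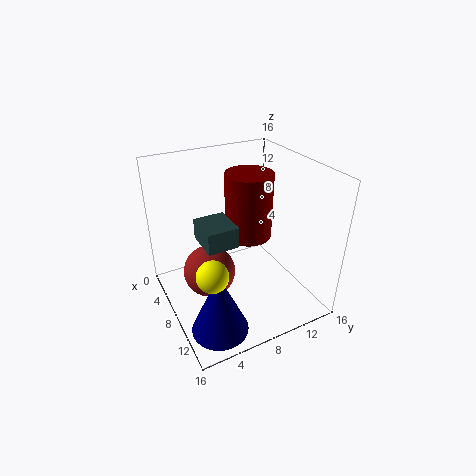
cx_1 = 8.5; cy_1 = 9; cz_1 = 8.5; r_1 = 2.5; cx_2 = 9.5; cy_2 = 2.5; cz_2 = 10.5; w_2 = 3.5; h_2 = 2; cx_3 = 12.5; cy_3 = 3.5; cz_3 = 0.5; h_3 = 7; cx_4 = 6.5; cy_4 = 5; cz_4 = 3.5; cx_5 = 13.5; cy_5 = 2.5; cz_5 = 8.5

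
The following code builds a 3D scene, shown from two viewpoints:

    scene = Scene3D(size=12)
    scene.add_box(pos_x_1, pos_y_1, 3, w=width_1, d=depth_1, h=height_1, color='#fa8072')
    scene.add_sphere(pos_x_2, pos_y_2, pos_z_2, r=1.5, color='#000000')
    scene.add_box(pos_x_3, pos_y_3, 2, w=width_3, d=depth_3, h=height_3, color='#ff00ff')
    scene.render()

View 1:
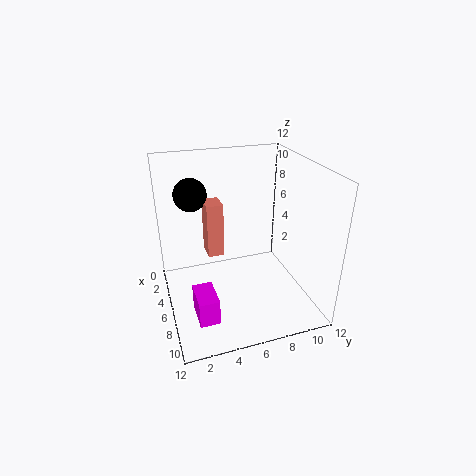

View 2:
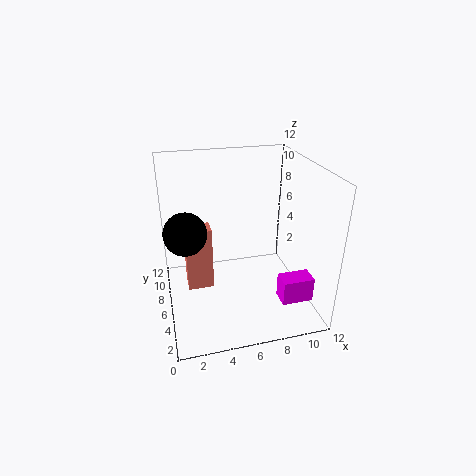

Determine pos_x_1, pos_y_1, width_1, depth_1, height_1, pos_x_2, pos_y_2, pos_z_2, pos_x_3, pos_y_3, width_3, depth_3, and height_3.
pos_x_1 = 1.5; pos_y_1 = 4; width_1 = 2; depth_1 = 1.5; height_1 = 5; pos_x_2 = 1.5; pos_y_2 = 3; pos_z_2 = 8.5; pos_x_3 = 8.5; pos_y_3 = 1.5; width_3 = 2.5; depth_3 = 1.5; height_3 = 2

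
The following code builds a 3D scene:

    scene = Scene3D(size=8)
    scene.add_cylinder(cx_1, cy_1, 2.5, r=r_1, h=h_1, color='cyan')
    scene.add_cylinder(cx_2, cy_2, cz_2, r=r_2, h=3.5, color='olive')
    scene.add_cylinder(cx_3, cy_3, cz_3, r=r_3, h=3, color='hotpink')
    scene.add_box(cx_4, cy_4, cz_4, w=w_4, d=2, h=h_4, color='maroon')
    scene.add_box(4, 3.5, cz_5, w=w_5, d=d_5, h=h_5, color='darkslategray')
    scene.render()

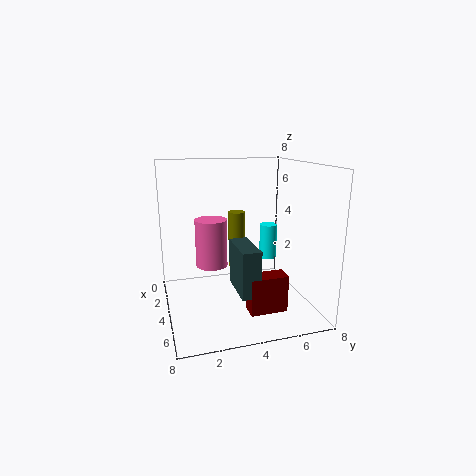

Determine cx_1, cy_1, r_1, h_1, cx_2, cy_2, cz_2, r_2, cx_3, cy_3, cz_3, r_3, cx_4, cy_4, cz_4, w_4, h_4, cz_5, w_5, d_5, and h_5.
cx_1 = 3.5
cy_1 = 6
r_1 = 0.5
h_1 = 2
cx_2 = 2
cy_2 = 4.5
cz_2 = 1.5
r_2 = 0.5
cx_3 = 1.5
cy_3 = 3
cz_3 = 1.5
r_3 = 1
cx_4 = 5.5
cy_4 = 4
cz_4 = 0.5
w_4 = 1
h_4 = 2
cz_5 = 1.5
w_5 = 2.5
d_5 = 1
h_5 = 2.5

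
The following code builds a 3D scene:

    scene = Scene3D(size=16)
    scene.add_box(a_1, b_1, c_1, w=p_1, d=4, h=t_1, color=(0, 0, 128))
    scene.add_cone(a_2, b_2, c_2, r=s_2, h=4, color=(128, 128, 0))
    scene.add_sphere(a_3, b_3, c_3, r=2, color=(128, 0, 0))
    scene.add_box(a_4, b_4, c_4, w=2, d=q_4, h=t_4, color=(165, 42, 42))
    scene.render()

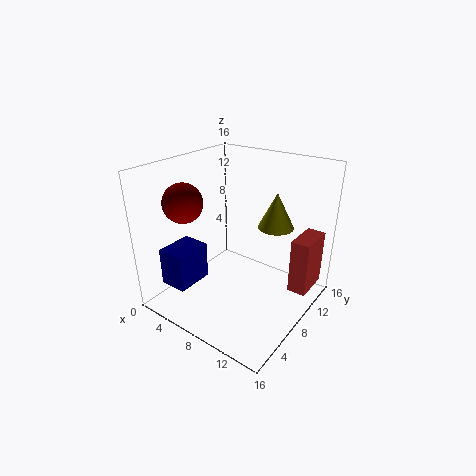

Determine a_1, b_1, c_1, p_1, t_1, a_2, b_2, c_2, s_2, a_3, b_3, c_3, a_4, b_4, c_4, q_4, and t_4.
a_1 = 3
b_1 = 1
c_1 = 4
p_1 = 3
t_1 = 4
a_2 = 11
b_2 = 11
c_2 = 9
s_2 = 2
a_3 = 5
b_3 = 3
c_3 = 13
a_4 = 14
b_4 = 9
c_4 = 3
q_4 = 4
t_4 = 6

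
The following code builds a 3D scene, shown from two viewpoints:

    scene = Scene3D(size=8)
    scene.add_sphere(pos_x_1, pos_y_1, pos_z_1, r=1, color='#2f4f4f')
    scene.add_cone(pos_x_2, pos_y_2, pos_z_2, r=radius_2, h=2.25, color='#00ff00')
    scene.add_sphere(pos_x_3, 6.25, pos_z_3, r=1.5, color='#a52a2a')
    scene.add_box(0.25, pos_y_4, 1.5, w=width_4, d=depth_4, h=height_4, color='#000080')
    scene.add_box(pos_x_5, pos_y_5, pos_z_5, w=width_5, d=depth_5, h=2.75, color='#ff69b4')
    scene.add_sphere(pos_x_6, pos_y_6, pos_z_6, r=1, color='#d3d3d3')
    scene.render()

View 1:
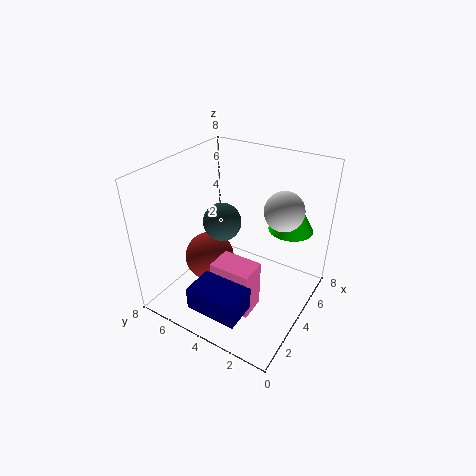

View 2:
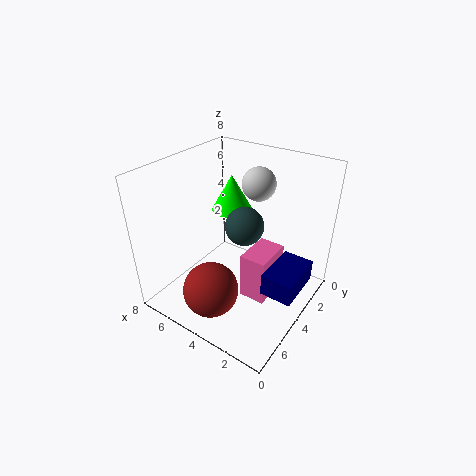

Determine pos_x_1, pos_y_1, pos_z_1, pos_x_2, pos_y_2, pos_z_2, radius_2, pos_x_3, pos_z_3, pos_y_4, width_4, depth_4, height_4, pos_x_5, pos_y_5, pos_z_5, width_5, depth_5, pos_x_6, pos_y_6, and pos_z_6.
pos_x_1 = 3.25, pos_y_1 = 4.5, pos_z_1 = 5.25, pos_x_2 = 6, pos_y_2 = 1.75, pos_z_2 = 4.25, radius_2 = 1.25, pos_x_3 = 4.25, pos_z_3 = 1.75, pos_y_4 = 2, width_4 = 1.75, depth_4 = 2.75, height_4 = 1.25, pos_x_5 = 2, pos_y_5 = 2.25, pos_z_5 = 0.5, width_5 = 1.5, depth_5 = 2.25, pos_x_6 = 4.25, pos_y_6 = 1.5, pos_z_6 = 6.25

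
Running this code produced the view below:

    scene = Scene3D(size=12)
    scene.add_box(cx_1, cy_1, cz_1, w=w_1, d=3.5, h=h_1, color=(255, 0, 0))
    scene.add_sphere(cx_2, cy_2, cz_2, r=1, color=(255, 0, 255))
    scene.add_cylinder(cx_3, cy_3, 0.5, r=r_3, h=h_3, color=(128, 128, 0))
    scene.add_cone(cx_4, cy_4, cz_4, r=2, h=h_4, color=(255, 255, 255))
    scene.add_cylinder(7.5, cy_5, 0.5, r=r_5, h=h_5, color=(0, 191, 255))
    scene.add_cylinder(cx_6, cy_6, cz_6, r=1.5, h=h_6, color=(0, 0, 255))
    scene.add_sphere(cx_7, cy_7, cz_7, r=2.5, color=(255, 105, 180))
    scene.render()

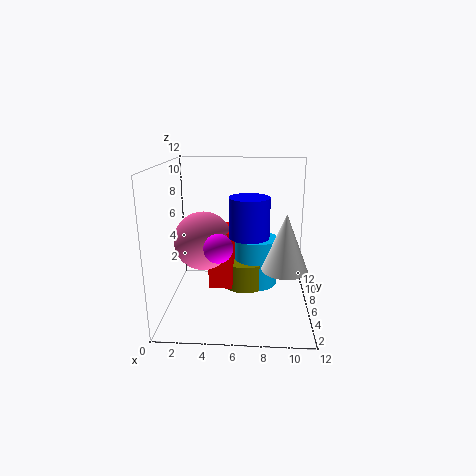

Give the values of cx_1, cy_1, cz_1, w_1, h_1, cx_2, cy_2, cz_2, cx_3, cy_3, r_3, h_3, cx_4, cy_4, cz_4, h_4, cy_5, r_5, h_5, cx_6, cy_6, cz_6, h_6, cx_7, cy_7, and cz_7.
cx_1 = 3.5; cy_1 = 5.5; cz_1 = 1.5; w_1 = 2; h_1 = 5; cx_2 = 5; cy_2 = 1; cz_2 = 7; cx_3 = 6.5; cy_3 = 8.5; r_3 = 2; h_3 = 2.5; cx_4 = 10; cy_4 = 6.5; cz_4 = 3; h_4 = 5; cy_5 = 9; r_5 = 2; h_5 = 4.5; cx_6 = 7; cy_6 = 3.5; cz_6 = 7; h_6 = 3; cx_7 = 3; cy_7 = 6.5; cz_7 = 5.5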